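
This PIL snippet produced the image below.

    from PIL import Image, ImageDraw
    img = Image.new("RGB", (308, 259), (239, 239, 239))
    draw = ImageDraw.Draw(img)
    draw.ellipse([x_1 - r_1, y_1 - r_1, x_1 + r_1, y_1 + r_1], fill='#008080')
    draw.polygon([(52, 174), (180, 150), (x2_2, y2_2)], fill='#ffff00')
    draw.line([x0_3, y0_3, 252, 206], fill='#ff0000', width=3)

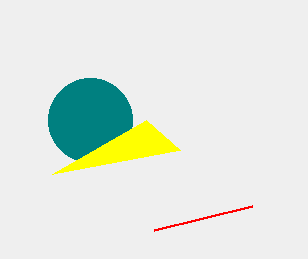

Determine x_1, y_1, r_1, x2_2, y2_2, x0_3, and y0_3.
x_1 = 90, y_1 = 120, r_1 = 42, x2_2 = 146, y2_2 = 120, x0_3 = 154, y0_3 = 230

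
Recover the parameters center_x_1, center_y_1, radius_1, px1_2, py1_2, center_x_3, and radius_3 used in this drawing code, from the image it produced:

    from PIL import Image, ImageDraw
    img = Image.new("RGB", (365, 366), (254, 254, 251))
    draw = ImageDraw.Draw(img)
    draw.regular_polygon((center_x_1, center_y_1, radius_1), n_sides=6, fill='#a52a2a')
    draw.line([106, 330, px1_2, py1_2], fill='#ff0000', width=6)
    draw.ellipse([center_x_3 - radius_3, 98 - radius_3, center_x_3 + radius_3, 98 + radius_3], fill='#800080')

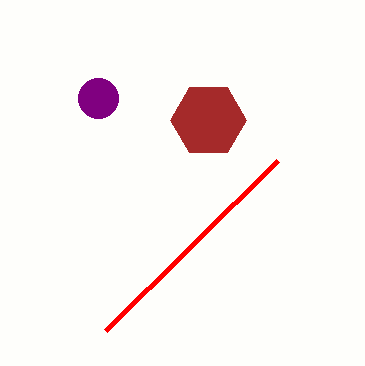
center_x_1 = 208
center_y_1 = 120
radius_1 = 38
px1_2 = 278
py1_2 = 160
center_x_3 = 98
radius_3 = 20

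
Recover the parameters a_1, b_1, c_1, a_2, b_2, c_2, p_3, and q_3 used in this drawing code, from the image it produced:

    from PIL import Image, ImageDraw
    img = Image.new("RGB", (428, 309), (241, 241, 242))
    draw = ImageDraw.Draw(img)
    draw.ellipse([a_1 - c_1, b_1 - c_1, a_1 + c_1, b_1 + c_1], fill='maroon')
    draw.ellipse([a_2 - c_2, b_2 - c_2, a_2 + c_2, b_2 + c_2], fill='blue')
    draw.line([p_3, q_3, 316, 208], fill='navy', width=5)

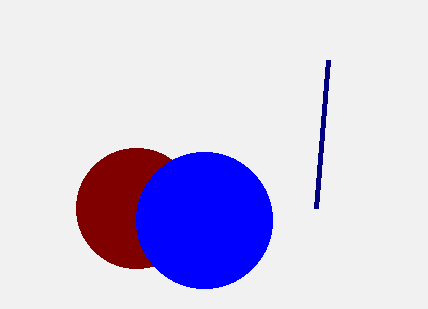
a_1 = 136
b_1 = 208
c_1 = 60
a_2 = 204
b_2 = 220
c_2 = 68
p_3 = 328
q_3 = 60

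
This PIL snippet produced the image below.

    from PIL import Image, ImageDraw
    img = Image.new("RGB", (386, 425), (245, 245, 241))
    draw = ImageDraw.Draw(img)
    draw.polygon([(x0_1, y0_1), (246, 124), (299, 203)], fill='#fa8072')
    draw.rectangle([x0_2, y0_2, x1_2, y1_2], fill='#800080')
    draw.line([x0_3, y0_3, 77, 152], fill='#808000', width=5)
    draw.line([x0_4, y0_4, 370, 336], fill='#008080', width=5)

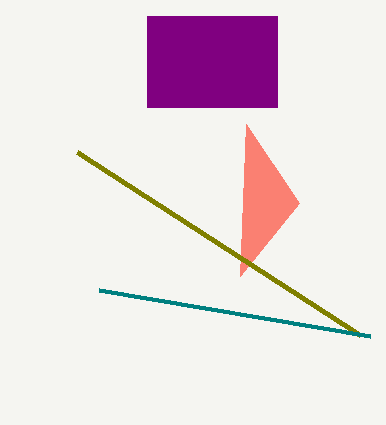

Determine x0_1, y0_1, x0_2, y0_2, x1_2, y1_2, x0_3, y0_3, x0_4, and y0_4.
x0_1 = 240, y0_1 = 276, x0_2 = 147, y0_2 = 16, x1_2 = 277, y1_2 = 107, x0_3 = 360, y0_3 = 335, x0_4 = 99, y0_4 = 290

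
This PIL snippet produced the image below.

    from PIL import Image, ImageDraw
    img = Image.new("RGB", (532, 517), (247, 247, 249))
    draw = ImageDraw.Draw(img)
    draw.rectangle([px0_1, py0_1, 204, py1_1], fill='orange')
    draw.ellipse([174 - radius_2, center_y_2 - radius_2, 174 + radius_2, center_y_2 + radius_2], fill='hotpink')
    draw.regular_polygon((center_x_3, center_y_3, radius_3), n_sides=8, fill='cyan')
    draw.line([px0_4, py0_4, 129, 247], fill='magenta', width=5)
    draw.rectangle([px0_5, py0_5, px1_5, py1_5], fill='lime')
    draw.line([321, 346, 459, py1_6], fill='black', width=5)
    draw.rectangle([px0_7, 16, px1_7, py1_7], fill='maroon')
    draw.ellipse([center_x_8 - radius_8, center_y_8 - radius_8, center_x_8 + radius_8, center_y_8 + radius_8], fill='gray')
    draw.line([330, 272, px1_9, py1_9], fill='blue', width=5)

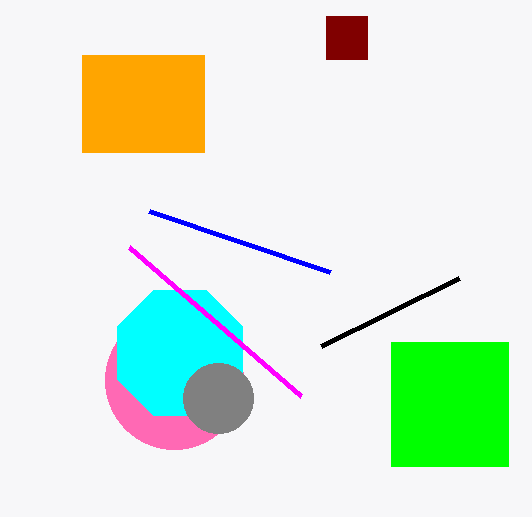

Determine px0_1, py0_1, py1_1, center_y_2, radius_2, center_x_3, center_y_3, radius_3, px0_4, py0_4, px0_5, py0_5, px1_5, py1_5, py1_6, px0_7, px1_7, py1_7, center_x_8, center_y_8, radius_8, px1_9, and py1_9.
px0_1 = 82, py0_1 = 55, py1_1 = 152, center_y_2 = 380, radius_2 = 69, center_x_3 = 180, center_y_3 = 353, radius_3 = 68, px0_4 = 301, py0_4 = 396, px0_5 = 391, py0_5 = 342, px1_5 = 508, py1_5 = 466, py1_6 = 278, px0_7 = 326, px1_7 = 367, py1_7 = 59, center_x_8 = 218, center_y_8 = 398, radius_8 = 35, px1_9 = 149, py1_9 = 211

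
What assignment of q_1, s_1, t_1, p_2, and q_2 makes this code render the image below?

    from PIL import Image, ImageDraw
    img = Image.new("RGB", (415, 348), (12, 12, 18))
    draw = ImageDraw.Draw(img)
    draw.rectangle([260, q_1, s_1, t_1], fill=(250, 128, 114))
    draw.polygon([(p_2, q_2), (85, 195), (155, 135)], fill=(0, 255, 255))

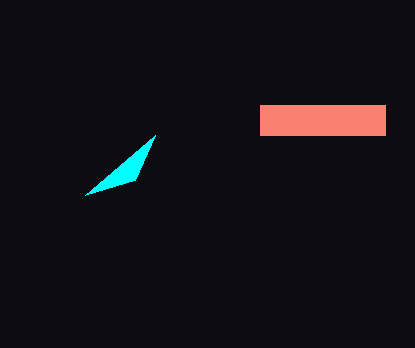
q_1 = 105; s_1 = 385; t_1 = 135; p_2 = 135; q_2 = 180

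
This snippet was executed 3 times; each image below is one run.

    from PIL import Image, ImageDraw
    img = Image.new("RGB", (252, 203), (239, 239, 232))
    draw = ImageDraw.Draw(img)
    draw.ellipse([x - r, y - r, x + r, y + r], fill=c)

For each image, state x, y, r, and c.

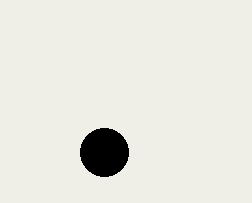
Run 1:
x = 104; y = 152; r = 24; c = 'black'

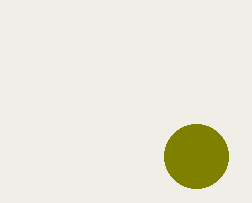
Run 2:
x = 196, y = 156, r = 32, c = 'olive'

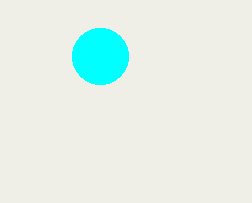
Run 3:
x = 100, y = 56, r = 28, c = 'cyan'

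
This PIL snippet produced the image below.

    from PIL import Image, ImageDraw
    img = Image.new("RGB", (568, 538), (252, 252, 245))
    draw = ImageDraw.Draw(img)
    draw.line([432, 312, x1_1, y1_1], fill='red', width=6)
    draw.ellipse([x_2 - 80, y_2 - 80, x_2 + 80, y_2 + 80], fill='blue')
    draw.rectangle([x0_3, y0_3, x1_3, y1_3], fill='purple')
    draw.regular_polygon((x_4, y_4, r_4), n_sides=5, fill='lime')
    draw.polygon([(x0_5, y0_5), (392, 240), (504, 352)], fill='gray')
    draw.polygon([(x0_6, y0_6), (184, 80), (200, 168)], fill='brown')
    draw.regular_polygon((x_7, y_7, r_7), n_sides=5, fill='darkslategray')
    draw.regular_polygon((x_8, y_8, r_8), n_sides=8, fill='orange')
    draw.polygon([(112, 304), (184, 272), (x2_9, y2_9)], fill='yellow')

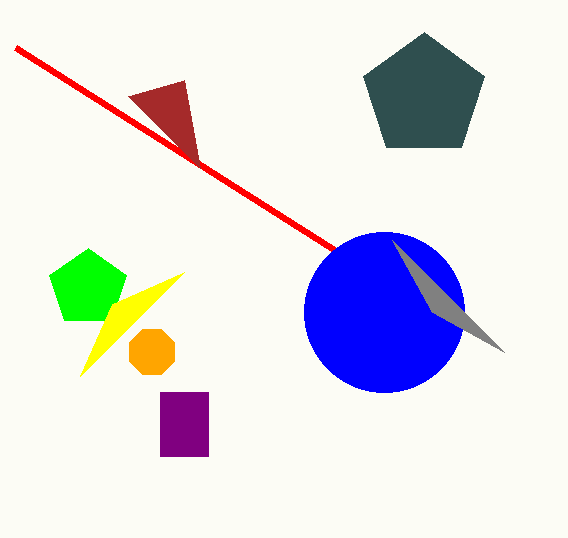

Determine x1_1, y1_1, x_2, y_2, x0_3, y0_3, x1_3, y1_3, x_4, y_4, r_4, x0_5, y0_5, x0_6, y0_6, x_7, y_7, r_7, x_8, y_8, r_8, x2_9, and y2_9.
x1_1 = 16, y1_1 = 48, x_2 = 384, y_2 = 312, x0_3 = 160, y0_3 = 392, x1_3 = 208, y1_3 = 456, x_4 = 88, y_4 = 288, r_4 = 40, x0_5 = 432, y0_5 = 312, x0_6 = 128, y0_6 = 96, x_7 = 424, y_7 = 96, r_7 = 64, x_8 = 152, y_8 = 352, r_8 = 24, x2_9 = 80, y2_9 = 376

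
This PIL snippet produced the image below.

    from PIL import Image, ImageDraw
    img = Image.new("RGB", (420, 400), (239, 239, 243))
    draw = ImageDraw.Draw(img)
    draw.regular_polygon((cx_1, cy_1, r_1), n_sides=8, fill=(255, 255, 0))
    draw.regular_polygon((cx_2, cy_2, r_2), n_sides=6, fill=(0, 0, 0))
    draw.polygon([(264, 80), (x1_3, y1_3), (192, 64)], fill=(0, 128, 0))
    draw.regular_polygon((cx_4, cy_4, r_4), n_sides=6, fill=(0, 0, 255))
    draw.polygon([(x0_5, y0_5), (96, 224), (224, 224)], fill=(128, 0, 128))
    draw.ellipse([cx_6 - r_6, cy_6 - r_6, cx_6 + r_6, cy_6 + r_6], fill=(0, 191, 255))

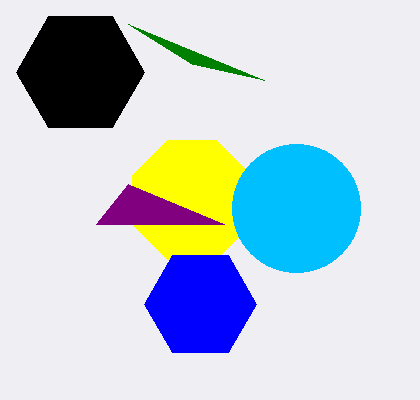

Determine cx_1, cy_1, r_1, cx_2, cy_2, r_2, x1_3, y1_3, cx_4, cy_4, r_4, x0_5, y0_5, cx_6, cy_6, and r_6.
cx_1 = 192, cy_1 = 200, r_1 = 64, cx_2 = 80, cy_2 = 72, r_2 = 64, x1_3 = 128, y1_3 = 24, cx_4 = 200, cy_4 = 304, r_4 = 56, x0_5 = 128, y0_5 = 184, cx_6 = 296, cy_6 = 208, r_6 = 64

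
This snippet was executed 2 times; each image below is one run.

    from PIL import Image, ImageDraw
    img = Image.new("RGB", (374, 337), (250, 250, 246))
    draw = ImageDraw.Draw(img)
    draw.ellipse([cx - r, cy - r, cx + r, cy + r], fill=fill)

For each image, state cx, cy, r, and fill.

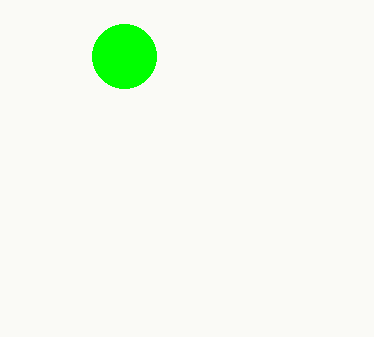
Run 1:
cx = 124
cy = 56
r = 32
fill = 'lime'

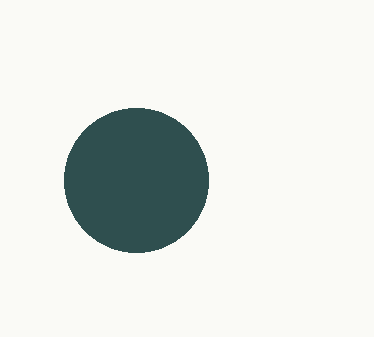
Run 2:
cx = 136, cy = 180, r = 72, fill = 'darkslategray'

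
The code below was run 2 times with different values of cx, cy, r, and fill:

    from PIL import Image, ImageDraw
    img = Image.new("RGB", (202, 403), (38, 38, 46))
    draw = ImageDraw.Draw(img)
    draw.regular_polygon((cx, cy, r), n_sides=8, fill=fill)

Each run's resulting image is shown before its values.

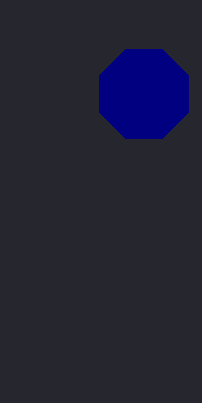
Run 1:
cx = 144
cy = 94
r = 48
fill = 'navy'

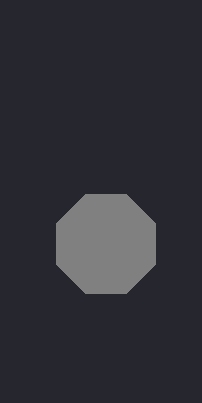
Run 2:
cx = 106, cy = 244, r = 54, fill = 'gray'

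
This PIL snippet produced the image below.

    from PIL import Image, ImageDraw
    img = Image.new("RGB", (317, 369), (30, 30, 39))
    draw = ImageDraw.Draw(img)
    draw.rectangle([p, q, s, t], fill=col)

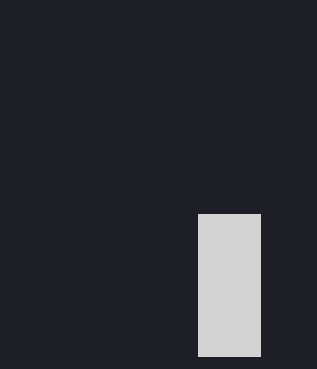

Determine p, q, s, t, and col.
p = 198; q = 214; s = 260; t = 356; col = 'lightgray'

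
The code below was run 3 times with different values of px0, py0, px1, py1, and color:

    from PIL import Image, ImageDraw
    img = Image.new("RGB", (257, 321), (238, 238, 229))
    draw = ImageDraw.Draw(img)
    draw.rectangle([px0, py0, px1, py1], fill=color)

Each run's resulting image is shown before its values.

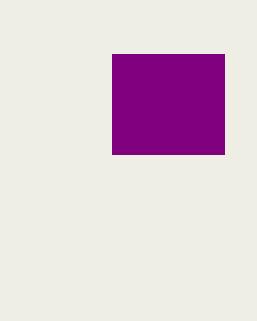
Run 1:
px0 = 112; py0 = 54; px1 = 224; py1 = 154; color = 'purple'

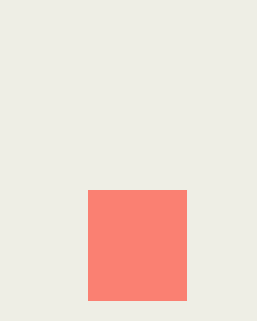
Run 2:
px0 = 88, py0 = 190, px1 = 186, py1 = 300, color = 'salmon'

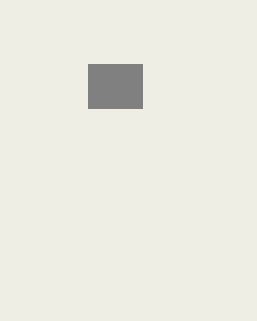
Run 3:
px0 = 88; py0 = 64; px1 = 142; py1 = 108; color = 'gray'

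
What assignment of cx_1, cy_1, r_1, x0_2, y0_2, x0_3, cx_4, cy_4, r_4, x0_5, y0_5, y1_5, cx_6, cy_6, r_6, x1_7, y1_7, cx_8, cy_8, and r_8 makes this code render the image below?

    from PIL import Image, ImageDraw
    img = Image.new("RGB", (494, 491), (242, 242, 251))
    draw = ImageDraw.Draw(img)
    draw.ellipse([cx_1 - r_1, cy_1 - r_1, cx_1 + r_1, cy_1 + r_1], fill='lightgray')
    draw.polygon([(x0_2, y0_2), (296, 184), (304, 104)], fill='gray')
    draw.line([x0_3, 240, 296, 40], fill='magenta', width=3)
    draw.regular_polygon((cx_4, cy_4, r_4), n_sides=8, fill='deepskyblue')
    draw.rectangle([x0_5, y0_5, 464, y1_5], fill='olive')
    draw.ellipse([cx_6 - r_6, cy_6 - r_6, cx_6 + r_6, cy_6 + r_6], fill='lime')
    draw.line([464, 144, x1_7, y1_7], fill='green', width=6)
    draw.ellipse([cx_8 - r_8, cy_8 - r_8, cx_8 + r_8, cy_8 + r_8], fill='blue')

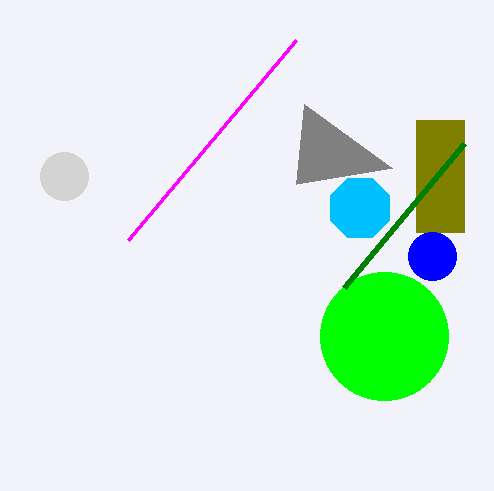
cx_1 = 64
cy_1 = 176
r_1 = 24
x0_2 = 392
y0_2 = 168
x0_3 = 128
cx_4 = 360
cy_4 = 208
r_4 = 32
x0_5 = 416
y0_5 = 120
y1_5 = 232
cx_6 = 384
cy_6 = 336
r_6 = 64
x1_7 = 344
y1_7 = 288
cx_8 = 432
cy_8 = 256
r_8 = 24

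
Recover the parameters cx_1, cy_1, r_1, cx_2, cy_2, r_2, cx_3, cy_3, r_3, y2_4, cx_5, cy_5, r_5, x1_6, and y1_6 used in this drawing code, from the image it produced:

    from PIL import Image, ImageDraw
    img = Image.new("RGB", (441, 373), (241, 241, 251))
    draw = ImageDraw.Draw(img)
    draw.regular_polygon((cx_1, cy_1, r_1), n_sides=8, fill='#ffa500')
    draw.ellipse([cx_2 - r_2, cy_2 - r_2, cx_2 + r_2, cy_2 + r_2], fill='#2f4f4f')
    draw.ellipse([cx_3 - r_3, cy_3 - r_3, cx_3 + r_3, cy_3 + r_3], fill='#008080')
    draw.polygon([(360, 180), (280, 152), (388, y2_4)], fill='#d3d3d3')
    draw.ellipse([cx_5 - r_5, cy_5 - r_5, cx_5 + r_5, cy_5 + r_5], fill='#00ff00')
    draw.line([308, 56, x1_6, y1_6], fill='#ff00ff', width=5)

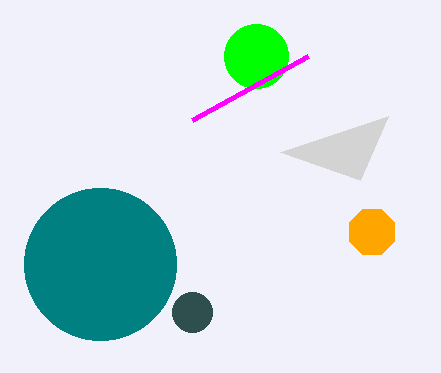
cx_1 = 372
cy_1 = 232
r_1 = 24
cx_2 = 192
cy_2 = 312
r_2 = 20
cx_3 = 100
cy_3 = 264
r_3 = 76
y2_4 = 116
cx_5 = 256
cy_5 = 56
r_5 = 32
x1_6 = 192
y1_6 = 120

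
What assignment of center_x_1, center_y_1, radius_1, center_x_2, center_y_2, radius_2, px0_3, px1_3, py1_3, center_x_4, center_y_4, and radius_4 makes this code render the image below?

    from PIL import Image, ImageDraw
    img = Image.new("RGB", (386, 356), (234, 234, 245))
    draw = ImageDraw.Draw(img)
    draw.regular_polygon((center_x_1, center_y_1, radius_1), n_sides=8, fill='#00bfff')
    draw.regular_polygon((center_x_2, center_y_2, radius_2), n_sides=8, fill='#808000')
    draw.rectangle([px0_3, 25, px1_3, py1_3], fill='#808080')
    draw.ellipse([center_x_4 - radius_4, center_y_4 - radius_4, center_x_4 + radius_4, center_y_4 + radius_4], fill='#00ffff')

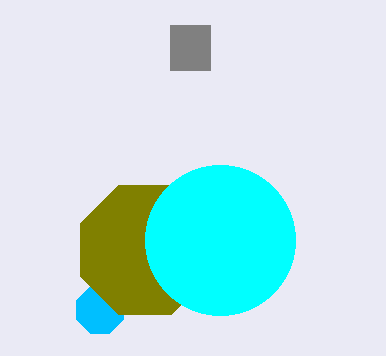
center_x_1 = 100; center_y_1 = 310; radius_1 = 25; center_x_2 = 145; center_y_2 = 250; radius_2 = 70; px0_3 = 170; px1_3 = 210; py1_3 = 70; center_x_4 = 220; center_y_4 = 240; radius_4 = 75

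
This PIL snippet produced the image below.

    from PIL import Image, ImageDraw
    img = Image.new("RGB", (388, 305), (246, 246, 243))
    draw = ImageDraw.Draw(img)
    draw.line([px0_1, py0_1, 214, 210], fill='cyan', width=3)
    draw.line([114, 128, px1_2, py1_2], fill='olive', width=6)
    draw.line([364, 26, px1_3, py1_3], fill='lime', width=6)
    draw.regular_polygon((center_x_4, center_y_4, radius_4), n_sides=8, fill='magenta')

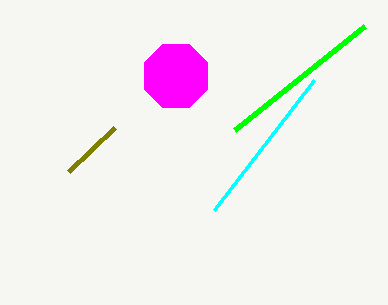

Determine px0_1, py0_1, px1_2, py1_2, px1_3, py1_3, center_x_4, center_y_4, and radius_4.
px0_1 = 314; py0_1 = 80; px1_2 = 68; py1_2 = 172; px1_3 = 234; py1_3 = 130; center_x_4 = 176; center_y_4 = 76; radius_4 = 34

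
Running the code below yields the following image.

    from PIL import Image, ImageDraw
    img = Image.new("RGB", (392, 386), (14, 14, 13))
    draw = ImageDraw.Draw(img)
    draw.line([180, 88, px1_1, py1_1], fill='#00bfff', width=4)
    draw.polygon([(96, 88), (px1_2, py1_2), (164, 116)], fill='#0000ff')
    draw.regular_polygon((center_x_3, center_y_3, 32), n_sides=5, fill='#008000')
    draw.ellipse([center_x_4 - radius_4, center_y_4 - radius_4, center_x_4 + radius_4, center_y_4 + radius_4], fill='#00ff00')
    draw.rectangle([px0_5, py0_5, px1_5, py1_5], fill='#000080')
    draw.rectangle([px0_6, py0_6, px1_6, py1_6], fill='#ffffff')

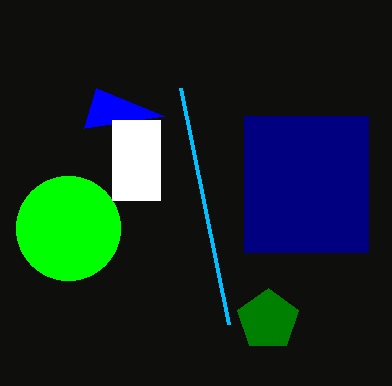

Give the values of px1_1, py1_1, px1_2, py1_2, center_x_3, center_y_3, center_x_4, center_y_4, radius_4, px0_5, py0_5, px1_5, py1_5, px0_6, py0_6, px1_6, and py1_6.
px1_1 = 228
py1_1 = 324
px1_2 = 84
py1_2 = 128
center_x_3 = 268
center_y_3 = 320
center_x_4 = 68
center_y_4 = 228
radius_4 = 52
px0_5 = 244
py0_5 = 116
px1_5 = 368
py1_5 = 252
px0_6 = 112
py0_6 = 120
px1_6 = 160
py1_6 = 200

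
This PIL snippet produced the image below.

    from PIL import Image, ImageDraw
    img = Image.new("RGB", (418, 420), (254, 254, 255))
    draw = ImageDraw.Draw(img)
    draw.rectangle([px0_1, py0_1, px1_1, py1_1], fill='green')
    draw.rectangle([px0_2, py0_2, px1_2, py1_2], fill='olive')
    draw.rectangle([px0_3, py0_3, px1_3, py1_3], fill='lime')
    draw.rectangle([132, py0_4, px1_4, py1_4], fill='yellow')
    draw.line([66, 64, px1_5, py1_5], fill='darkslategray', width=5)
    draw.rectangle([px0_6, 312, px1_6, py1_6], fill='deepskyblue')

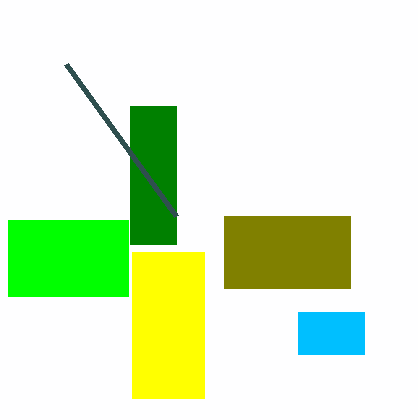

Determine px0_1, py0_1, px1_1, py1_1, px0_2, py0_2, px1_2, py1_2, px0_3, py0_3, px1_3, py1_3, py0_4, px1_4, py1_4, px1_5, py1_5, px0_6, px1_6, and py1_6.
px0_1 = 130; py0_1 = 106; px1_1 = 176; py1_1 = 244; px0_2 = 224; py0_2 = 216; px1_2 = 350; py1_2 = 288; px0_3 = 8; py0_3 = 220; px1_3 = 128; py1_3 = 296; py0_4 = 252; px1_4 = 204; py1_4 = 398; px1_5 = 176; py1_5 = 216; px0_6 = 298; px1_6 = 364; py1_6 = 354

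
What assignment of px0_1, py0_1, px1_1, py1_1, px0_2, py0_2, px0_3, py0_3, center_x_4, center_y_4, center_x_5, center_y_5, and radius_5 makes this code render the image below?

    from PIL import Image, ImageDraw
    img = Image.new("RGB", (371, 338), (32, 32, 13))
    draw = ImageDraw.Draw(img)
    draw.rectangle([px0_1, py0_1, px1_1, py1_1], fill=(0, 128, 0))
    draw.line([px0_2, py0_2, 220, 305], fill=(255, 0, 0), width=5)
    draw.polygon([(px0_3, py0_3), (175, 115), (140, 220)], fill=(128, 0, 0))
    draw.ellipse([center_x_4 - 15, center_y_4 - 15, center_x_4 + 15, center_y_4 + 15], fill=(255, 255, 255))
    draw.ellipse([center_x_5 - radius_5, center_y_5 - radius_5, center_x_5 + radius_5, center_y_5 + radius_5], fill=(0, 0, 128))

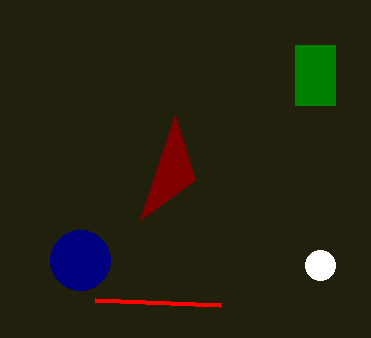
px0_1 = 295, py0_1 = 45, px1_1 = 335, py1_1 = 105, px0_2 = 95, py0_2 = 300, px0_3 = 195, py0_3 = 180, center_x_4 = 320, center_y_4 = 265, center_x_5 = 80, center_y_5 = 260, radius_5 = 30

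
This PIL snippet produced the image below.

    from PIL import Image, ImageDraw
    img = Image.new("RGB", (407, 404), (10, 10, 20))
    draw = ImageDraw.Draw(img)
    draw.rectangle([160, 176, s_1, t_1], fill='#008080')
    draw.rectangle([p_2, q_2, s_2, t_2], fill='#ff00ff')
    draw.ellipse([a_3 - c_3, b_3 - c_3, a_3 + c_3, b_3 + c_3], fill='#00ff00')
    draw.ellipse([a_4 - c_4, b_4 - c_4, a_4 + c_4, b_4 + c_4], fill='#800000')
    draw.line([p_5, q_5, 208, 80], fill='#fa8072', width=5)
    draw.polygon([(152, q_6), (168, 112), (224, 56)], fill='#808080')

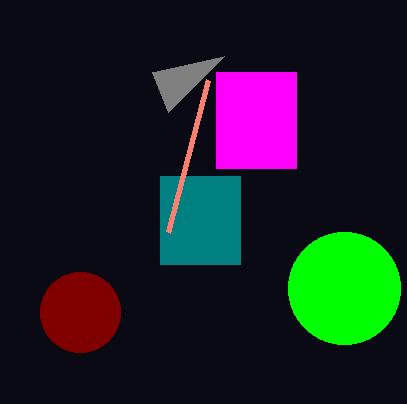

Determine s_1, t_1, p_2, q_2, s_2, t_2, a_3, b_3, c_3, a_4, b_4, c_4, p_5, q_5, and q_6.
s_1 = 240
t_1 = 264
p_2 = 216
q_2 = 72
s_2 = 296
t_2 = 168
a_3 = 344
b_3 = 288
c_3 = 56
a_4 = 80
b_4 = 312
c_4 = 40
p_5 = 168
q_5 = 232
q_6 = 72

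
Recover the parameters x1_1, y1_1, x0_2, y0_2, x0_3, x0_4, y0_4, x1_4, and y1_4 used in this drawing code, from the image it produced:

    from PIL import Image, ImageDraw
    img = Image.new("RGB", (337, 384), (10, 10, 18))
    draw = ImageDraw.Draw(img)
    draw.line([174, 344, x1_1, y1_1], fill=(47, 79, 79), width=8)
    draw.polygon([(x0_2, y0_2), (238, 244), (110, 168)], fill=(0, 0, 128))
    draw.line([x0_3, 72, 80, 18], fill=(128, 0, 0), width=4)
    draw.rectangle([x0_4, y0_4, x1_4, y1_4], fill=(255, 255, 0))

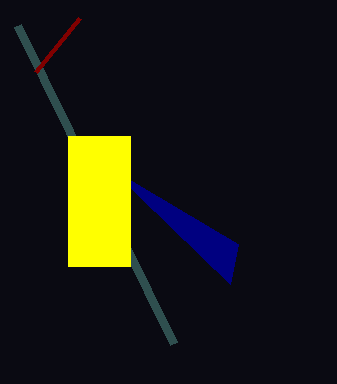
x1_1 = 18; y1_1 = 26; x0_2 = 230; y0_2 = 284; x0_3 = 36; x0_4 = 68; y0_4 = 136; x1_4 = 130; y1_4 = 266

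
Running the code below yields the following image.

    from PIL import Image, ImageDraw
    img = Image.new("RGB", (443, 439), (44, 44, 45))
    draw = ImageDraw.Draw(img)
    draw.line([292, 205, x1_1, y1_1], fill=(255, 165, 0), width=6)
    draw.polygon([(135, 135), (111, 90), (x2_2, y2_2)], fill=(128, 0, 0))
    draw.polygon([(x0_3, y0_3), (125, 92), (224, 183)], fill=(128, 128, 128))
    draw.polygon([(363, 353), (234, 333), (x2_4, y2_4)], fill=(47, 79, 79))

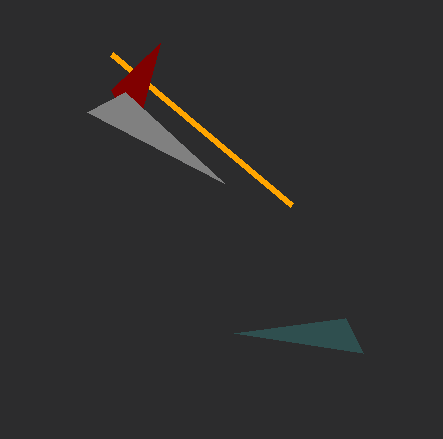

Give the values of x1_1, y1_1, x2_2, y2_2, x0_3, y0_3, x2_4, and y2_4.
x1_1 = 112; y1_1 = 54; x2_2 = 160; y2_2 = 43; x0_3 = 87; y0_3 = 112; x2_4 = 345; y2_4 = 318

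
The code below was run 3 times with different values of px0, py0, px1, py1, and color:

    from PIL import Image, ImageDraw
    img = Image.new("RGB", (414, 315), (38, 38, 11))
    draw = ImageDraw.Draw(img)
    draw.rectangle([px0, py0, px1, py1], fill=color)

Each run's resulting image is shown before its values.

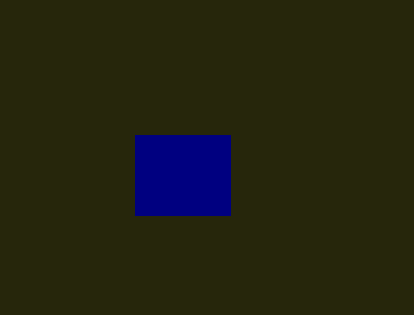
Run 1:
px0 = 135
py0 = 135
px1 = 230
py1 = 215
color = 'navy'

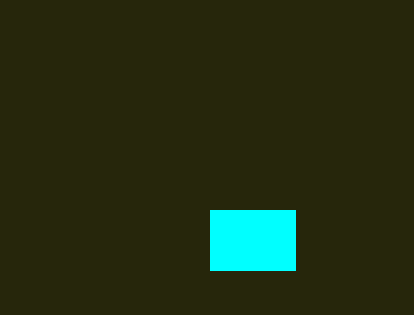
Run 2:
px0 = 210, py0 = 210, px1 = 295, py1 = 270, color = 'cyan'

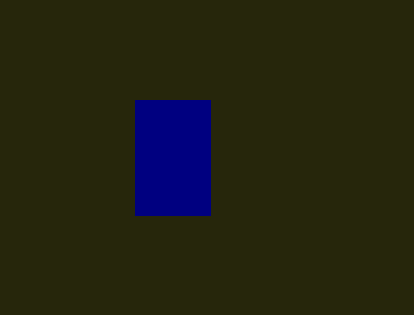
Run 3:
px0 = 135; py0 = 100; px1 = 210; py1 = 215; color = 'navy'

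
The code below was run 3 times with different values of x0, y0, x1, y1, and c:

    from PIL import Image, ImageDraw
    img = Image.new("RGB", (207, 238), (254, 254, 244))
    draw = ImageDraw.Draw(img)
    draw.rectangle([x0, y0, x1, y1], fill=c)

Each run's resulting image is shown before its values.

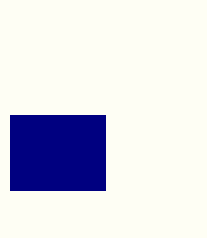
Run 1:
x0 = 10, y0 = 115, x1 = 105, y1 = 190, c = 'navy'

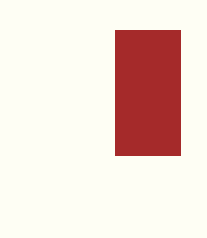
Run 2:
x0 = 115
y0 = 30
x1 = 180
y1 = 155
c = 'brown'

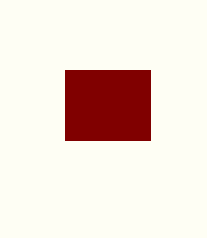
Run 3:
x0 = 65; y0 = 70; x1 = 150; y1 = 140; c = 'maroon'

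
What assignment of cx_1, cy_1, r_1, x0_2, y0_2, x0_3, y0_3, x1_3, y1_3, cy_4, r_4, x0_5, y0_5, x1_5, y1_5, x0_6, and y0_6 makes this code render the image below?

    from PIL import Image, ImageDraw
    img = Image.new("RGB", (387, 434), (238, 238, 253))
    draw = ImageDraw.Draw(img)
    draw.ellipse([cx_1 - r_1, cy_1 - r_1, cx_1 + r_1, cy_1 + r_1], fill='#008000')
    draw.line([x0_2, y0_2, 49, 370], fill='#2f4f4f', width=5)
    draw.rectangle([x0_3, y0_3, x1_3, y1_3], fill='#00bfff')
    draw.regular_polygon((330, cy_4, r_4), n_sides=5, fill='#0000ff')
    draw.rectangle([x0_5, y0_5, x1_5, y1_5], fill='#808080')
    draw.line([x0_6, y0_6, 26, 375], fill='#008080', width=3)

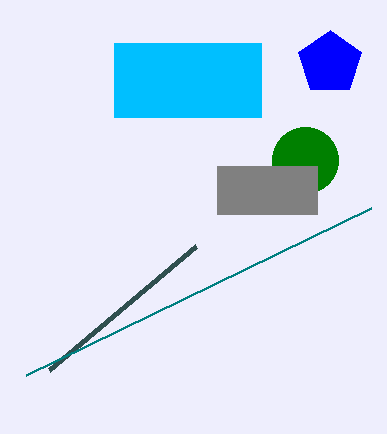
cx_1 = 305
cy_1 = 160
r_1 = 33
x0_2 = 196
y0_2 = 246
x0_3 = 114
y0_3 = 43
x1_3 = 261
y1_3 = 117
cy_4 = 63
r_4 = 33
x0_5 = 217
y0_5 = 166
x1_5 = 317
y1_5 = 214
x0_6 = 371
y0_6 = 208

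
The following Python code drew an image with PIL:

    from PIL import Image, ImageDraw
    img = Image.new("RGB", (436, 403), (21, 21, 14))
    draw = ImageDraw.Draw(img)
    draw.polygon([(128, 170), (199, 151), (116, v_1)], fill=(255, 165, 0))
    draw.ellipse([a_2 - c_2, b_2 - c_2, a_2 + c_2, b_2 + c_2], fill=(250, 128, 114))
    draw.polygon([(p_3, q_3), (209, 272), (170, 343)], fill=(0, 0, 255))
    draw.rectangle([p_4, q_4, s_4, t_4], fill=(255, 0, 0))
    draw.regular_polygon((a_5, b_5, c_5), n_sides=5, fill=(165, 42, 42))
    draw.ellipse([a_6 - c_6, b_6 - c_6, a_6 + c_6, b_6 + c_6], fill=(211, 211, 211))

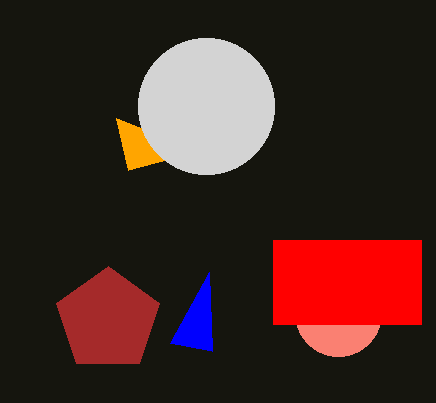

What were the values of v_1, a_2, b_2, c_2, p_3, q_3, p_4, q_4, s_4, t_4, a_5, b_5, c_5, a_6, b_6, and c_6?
v_1 = 118; a_2 = 338; b_2 = 313; c_2 = 43; p_3 = 212; q_3 = 351; p_4 = 273; q_4 = 240; s_4 = 421; t_4 = 324; a_5 = 108; b_5 = 320; c_5 = 54; a_6 = 206; b_6 = 106; c_6 = 68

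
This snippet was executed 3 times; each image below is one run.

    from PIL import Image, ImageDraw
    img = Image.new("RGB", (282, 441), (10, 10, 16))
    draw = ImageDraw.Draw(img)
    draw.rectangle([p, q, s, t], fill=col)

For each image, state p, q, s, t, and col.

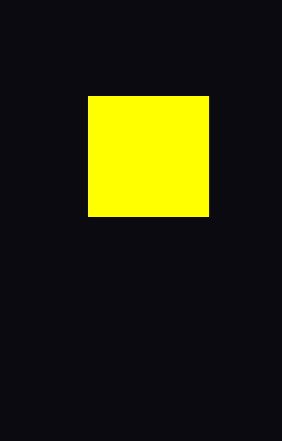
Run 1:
p = 88, q = 96, s = 208, t = 216, col = 'yellow'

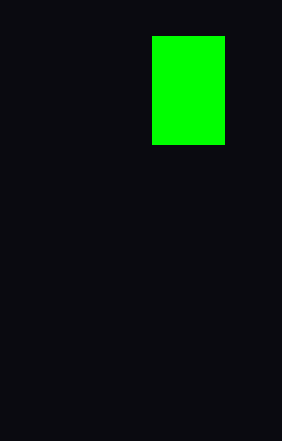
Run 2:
p = 152
q = 36
s = 224
t = 144
col = 'lime'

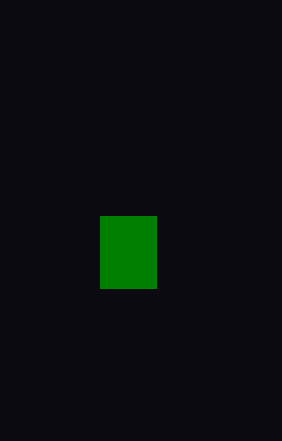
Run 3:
p = 100, q = 216, s = 156, t = 288, col = 'green'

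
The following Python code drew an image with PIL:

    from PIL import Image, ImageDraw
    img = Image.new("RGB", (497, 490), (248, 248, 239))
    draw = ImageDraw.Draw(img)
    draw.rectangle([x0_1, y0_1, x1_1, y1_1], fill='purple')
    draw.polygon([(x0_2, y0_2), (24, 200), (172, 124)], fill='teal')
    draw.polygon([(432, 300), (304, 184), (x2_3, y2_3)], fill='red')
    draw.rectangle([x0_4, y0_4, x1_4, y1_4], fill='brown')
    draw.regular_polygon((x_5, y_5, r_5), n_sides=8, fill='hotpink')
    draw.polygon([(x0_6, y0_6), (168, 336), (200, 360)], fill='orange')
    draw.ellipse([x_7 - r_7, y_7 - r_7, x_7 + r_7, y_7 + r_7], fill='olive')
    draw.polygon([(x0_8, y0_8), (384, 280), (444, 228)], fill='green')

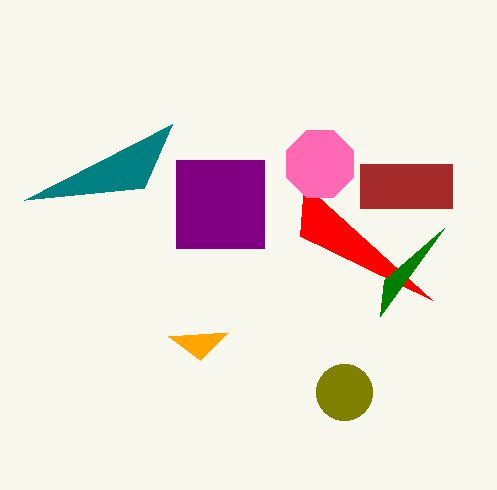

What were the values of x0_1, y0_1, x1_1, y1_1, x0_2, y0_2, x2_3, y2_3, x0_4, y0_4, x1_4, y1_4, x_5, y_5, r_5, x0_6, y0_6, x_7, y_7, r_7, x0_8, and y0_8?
x0_1 = 176
y0_1 = 160
x1_1 = 264
y1_1 = 248
x0_2 = 144
y0_2 = 188
x2_3 = 300
y2_3 = 236
x0_4 = 360
y0_4 = 164
x1_4 = 452
y1_4 = 208
x_5 = 320
y_5 = 164
r_5 = 36
x0_6 = 228
y0_6 = 332
x_7 = 344
y_7 = 392
r_7 = 28
x0_8 = 380
y0_8 = 316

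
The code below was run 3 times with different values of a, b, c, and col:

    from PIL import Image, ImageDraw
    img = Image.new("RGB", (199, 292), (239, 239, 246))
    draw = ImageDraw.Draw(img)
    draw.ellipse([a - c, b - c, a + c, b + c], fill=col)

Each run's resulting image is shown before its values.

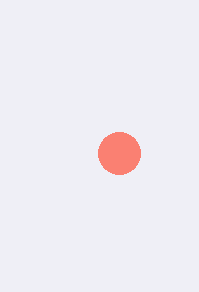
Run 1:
a = 119, b = 153, c = 21, col = 'salmon'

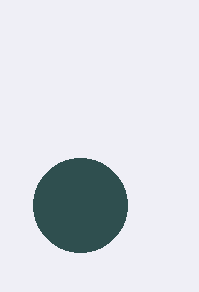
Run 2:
a = 80, b = 205, c = 47, col = 'darkslategray'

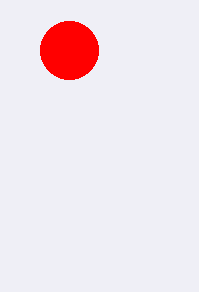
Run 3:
a = 69
b = 50
c = 29
col = 'red'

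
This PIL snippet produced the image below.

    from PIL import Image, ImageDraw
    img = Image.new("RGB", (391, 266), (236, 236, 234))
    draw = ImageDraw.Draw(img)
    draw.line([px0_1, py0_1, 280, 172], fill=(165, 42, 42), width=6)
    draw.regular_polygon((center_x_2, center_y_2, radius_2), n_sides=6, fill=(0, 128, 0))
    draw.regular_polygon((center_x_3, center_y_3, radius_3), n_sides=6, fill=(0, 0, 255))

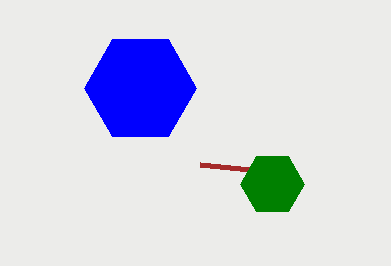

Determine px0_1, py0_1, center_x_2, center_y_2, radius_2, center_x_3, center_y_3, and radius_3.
px0_1 = 200, py0_1 = 164, center_x_2 = 272, center_y_2 = 184, radius_2 = 32, center_x_3 = 140, center_y_3 = 88, radius_3 = 56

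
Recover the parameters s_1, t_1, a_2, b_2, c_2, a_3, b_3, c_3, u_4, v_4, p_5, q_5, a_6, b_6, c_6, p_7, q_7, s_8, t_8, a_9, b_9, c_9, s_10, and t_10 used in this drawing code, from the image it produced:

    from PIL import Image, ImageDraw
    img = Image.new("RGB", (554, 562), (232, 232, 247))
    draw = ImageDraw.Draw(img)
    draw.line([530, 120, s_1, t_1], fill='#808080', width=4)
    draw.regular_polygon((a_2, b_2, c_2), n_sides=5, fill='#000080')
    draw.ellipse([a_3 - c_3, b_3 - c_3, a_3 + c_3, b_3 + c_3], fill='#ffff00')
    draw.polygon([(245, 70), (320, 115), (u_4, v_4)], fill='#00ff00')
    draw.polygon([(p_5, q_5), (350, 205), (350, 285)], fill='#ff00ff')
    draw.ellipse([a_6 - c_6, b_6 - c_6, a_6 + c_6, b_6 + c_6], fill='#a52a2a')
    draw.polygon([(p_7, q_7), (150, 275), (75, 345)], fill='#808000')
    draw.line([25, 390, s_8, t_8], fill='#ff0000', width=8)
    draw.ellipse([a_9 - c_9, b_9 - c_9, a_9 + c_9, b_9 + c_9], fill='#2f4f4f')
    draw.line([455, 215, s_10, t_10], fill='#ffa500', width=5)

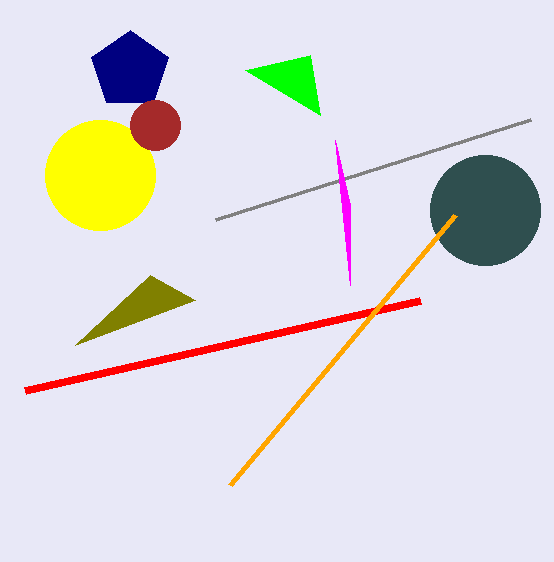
s_1 = 215
t_1 = 220
a_2 = 130
b_2 = 70
c_2 = 40
a_3 = 100
b_3 = 175
c_3 = 55
u_4 = 310
v_4 = 55
p_5 = 335
q_5 = 140
a_6 = 155
b_6 = 125
c_6 = 25
p_7 = 195
q_7 = 300
s_8 = 420
t_8 = 300
a_9 = 485
b_9 = 210
c_9 = 55
s_10 = 230
t_10 = 485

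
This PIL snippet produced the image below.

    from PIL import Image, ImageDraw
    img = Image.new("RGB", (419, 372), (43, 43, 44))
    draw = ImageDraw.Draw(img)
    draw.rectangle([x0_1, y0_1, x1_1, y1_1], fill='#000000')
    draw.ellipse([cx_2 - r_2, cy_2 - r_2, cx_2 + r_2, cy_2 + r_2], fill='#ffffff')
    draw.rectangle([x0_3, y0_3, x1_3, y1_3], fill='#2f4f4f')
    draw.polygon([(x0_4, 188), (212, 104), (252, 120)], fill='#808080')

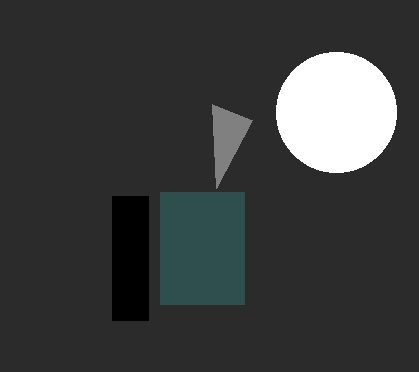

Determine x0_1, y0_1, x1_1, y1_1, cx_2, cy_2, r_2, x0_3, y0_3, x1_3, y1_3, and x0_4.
x0_1 = 112
y0_1 = 196
x1_1 = 148
y1_1 = 320
cx_2 = 336
cy_2 = 112
r_2 = 60
x0_3 = 160
y0_3 = 192
x1_3 = 244
y1_3 = 304
x0_4 = 216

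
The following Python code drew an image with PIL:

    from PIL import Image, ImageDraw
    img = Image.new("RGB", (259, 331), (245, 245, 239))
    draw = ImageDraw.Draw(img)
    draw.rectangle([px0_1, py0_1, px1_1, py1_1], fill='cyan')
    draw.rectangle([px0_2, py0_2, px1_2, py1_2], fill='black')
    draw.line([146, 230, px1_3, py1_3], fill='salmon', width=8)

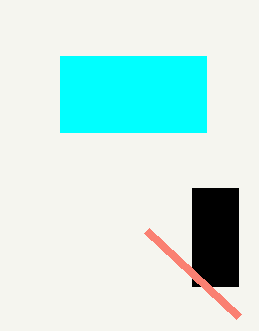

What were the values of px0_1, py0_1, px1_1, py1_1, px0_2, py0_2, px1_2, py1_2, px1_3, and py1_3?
px0_1 = 60; py0_1 = 56; px1_1 = 206; py1_1 = 132; px0_2 = 192; py0_2 = 188; px1_2 = 238; py1_2 = 286; px1_3 = 238; py1_3 = 316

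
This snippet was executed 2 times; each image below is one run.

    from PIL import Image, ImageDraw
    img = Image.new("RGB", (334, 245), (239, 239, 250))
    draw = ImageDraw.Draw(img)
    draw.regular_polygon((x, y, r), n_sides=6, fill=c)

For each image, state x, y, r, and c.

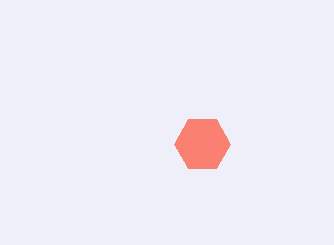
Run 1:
x = 202; y = 144; r = 28; c = 'salmon'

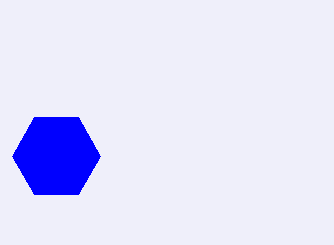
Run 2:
x = 56; y = 156; r = 44; c = 'blue'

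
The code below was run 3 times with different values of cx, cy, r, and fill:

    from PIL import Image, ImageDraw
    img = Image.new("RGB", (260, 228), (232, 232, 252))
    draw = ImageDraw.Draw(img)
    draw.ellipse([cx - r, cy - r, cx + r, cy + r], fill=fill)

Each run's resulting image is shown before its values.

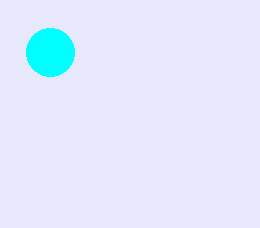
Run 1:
cx = 50, cy = 52, r = 24, fill = 'cyan'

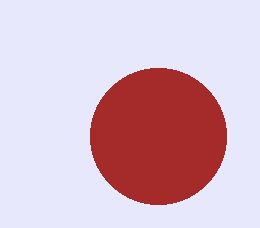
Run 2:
cx = 158
cy = 136
r = 68
fill = 'brown'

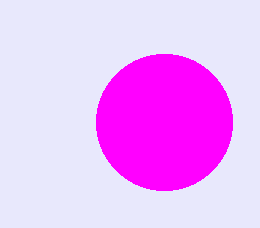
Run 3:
cx = 164, cy = 122, r = 68, fill = 'magenta'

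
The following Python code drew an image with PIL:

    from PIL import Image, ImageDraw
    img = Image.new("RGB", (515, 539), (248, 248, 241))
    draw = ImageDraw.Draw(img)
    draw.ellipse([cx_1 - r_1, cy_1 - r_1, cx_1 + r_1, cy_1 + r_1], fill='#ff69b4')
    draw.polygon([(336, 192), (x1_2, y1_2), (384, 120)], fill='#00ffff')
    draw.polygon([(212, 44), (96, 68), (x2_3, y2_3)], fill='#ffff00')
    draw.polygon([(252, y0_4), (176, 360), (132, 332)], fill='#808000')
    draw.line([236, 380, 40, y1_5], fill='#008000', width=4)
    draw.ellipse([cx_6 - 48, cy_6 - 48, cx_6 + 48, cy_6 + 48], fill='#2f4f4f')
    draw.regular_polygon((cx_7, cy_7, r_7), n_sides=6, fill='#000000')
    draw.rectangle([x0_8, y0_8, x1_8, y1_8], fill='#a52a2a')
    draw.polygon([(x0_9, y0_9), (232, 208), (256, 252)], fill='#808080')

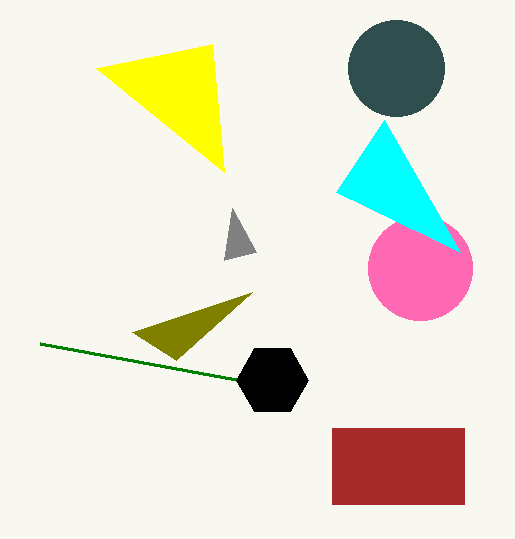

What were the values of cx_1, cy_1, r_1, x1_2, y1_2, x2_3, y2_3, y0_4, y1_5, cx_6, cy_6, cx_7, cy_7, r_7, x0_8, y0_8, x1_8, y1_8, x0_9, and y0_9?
cx_1 = 420, cy_1 = 268, r_1 = 52, x1_2 = 460, y1_2 = 252, x2_3 = 224, y2_3 = 172, y0_4 = 292, y1_5 = 344, cx_6 = 396, cy_6 = 68, cx_7 = 272, cy_7 = 380, r_7 = 36, x0_8 = 332, y0_8 = 428, x1_8 = 464, y1_8 = 504, x0_9 = 224, y0_9 = 260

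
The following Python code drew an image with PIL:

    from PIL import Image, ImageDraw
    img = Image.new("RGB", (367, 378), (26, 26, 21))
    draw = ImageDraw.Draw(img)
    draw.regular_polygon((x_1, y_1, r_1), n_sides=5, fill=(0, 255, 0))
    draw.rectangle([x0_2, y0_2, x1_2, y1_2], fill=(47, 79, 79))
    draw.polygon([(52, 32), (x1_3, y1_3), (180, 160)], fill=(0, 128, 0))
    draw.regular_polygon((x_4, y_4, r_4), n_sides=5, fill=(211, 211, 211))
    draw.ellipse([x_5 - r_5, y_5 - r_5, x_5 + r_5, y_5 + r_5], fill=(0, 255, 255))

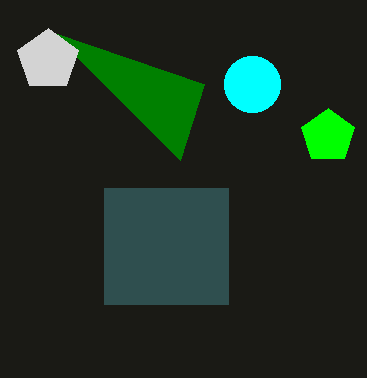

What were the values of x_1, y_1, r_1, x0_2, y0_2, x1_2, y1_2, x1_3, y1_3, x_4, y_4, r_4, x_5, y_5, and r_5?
x_1 = 328, y_1 = 136, r_1 = 28, x0_2 = 104, y0_2 = 188, x1_2 = 228, y1_2 = 304, x1_3 = 204, y1_3 = 84, x_4 = 48, y_4 = 60, r_4 = 32, x_5 = 252, y_5 = 84, r_5 = 28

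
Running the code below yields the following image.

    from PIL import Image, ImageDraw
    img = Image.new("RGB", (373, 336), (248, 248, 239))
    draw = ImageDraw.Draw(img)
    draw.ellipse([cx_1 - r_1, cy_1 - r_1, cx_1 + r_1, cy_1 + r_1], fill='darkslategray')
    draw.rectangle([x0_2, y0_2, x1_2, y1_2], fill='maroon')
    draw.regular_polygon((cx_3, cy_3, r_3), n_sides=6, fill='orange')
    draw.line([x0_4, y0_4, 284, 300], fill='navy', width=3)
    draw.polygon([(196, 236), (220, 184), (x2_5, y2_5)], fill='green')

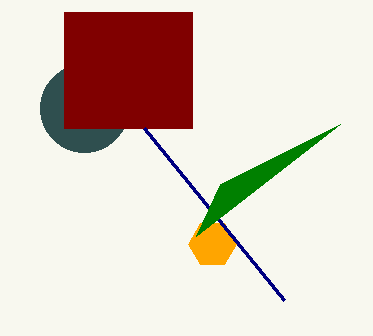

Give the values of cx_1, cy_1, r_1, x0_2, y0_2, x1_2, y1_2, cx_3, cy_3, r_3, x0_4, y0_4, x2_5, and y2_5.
cx_1 = 84; cy_1 = 108; r_1 = 44; x0_2 = 64; y0_2 = 12; x1_2 = 192; y1_2 = 128; cx_3 = 212; cy_3 = 244; r_3 = 24; x0_4 = 144; y0_4 = 128; x2_5 = 340; y2_5 = 124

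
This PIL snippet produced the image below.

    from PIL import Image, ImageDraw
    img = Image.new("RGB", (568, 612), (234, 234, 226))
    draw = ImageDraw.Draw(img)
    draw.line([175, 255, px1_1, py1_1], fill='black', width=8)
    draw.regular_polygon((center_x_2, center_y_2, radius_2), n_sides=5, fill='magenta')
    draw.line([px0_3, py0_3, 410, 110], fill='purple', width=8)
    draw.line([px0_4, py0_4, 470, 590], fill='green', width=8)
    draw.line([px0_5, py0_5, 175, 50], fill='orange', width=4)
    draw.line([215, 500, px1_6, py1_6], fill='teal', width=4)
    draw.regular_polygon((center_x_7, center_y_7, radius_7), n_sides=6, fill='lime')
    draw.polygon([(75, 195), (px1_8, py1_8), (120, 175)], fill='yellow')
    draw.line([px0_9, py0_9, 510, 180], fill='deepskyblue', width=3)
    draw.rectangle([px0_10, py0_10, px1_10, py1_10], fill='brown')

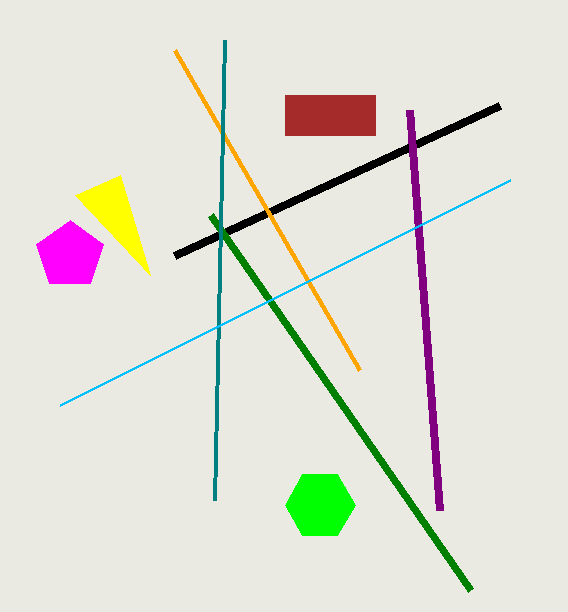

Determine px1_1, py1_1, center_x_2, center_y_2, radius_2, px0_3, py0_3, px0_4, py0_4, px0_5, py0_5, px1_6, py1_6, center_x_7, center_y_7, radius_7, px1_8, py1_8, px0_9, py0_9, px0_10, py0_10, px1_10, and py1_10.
px1_1 = 500
py1_1 = 105
center_x_2 = 70
center_y_2 = 255
radius_2 = 35
px0_3 = 440
py0_3 = 510
px0_4 = 210
py0_4 = 215
px0_5 = 360
py0_5 = 370
px1_6 = 225
py1_6 = 40
center_x_7 = 320
center_y_7 = 505
radius_7 = 35
px1_8 = 150
py1_8 = 275
px0_9 = 60
py0_9 = 405
px0_10 = 285
py0_10 = 95
px1_10 = 375
py1_10 = 135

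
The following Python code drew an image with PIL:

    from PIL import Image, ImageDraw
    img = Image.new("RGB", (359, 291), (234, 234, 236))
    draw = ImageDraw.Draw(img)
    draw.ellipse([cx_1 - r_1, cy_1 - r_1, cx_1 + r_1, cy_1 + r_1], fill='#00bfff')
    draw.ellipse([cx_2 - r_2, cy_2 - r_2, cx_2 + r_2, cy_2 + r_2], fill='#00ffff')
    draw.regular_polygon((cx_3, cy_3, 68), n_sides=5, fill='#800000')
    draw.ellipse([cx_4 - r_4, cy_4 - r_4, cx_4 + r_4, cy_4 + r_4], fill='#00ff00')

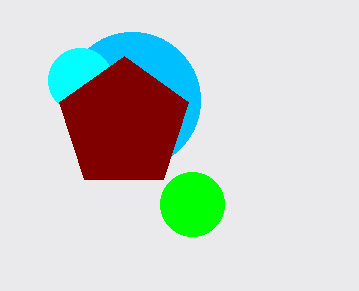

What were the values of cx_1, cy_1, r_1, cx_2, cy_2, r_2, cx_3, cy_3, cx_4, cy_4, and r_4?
cx_1 = 132, cy_1 = 100, r_1 = 68, cx_2 = 80, cy_2 = 80, r_2 = 32, cx_3 = 124, cy_3 = 124, cx_4 = 192, cy_4 = 204, r_4 = 32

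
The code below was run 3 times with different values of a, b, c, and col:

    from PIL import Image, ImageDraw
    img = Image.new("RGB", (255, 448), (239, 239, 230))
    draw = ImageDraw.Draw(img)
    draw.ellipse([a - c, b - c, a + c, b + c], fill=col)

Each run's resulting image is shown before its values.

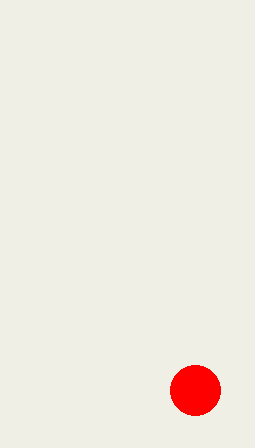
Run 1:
a = 195; b = 390; c = 25; col = 'red'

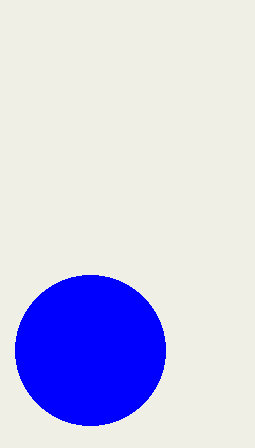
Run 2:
a = 90, b = 350, c = 75, col = 'blue'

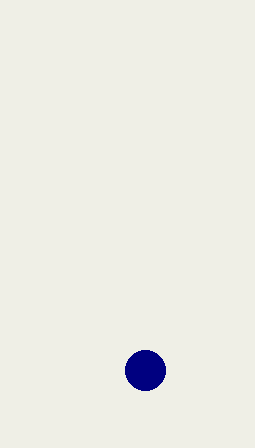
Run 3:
a = 145, b = 370, c = 20, col = 'navy'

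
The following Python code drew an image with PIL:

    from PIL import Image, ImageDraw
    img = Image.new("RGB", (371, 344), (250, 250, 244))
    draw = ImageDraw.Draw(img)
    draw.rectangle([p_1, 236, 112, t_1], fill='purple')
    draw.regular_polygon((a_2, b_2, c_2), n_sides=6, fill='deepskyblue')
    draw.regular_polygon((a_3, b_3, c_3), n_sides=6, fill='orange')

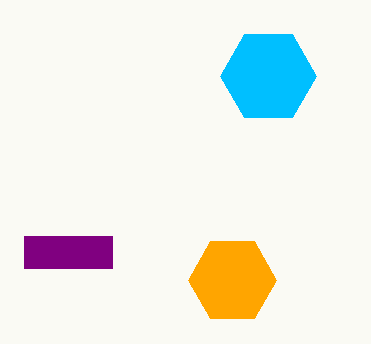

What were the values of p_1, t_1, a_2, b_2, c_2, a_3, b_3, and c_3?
p_1 = 24; t_1 = 268; a_2 = 268; b_2 = 76; c_2 = 48; a_3 = 232; b_3 = 280; c_3 = 44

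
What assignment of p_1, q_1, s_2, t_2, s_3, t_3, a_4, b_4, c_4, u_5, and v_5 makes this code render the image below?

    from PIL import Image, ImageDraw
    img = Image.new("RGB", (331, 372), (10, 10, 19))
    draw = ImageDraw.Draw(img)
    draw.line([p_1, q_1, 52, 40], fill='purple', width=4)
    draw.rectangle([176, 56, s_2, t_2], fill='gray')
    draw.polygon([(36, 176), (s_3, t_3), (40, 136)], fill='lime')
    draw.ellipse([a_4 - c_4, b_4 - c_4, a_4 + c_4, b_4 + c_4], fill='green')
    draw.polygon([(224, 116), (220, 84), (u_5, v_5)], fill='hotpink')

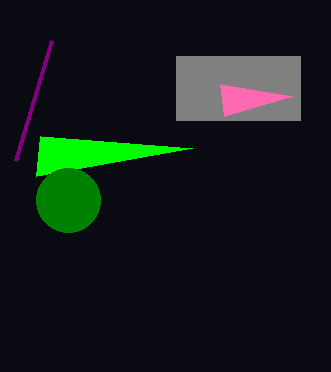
p_1 = 16; q_1 = 160; s_2 = 300; t_2 = 120; s_3 = 192; t_3 = 148; a_4 = 68; b_4 = 200; c_4 = 32; u_5 = 292; v_5 = 96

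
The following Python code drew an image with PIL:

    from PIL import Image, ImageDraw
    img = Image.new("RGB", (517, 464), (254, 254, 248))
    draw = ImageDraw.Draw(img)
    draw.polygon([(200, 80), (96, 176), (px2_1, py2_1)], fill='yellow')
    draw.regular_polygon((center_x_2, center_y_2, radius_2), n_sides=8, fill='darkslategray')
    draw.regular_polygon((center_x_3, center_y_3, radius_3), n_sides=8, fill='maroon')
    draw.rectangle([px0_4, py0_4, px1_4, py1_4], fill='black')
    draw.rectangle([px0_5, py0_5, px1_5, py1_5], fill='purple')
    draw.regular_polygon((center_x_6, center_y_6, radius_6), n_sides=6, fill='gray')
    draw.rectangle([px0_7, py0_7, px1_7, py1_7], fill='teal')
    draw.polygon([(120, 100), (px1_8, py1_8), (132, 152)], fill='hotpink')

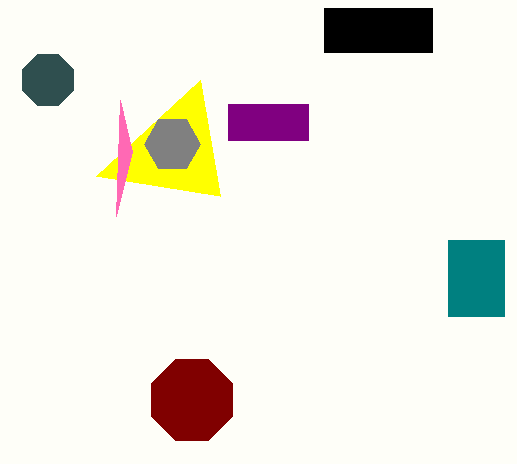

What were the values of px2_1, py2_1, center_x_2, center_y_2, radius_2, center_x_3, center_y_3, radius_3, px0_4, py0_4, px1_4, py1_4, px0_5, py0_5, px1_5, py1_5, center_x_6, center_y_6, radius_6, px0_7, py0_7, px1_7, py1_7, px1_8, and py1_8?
px2_1 = 220, py2_1 = 196, center_x_2 = 48, center_y_2 = 80, radius_2 = 28, center_x_3 = 192, center_y_3 = 400, radius_3 = 44, px0_4 = 324, py0_4 = 8, px1_4 = 432, py1_4 = 52, px0_5 = 228, py0_5 = 104, px1_5 = 308, py1_5 = 140, center_x_6 = 172, center_y_6 = 144, radius_6 = 28, px0_7 = 448, py0_7 = 240, px1_7 = 504, py1_7 = 316, px1_8 = 116, py1_8 = 216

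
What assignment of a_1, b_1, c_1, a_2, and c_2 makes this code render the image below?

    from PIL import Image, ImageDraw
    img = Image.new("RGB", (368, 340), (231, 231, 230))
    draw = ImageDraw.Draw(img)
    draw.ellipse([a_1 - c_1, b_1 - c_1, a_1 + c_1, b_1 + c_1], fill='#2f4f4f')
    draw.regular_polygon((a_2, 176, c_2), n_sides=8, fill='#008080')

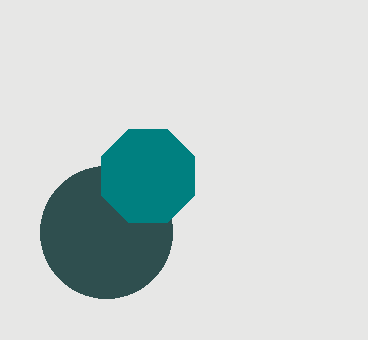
a_1 = 106, b_1 = 232, c_1 = 66, a_2 = 148, c_2 = 50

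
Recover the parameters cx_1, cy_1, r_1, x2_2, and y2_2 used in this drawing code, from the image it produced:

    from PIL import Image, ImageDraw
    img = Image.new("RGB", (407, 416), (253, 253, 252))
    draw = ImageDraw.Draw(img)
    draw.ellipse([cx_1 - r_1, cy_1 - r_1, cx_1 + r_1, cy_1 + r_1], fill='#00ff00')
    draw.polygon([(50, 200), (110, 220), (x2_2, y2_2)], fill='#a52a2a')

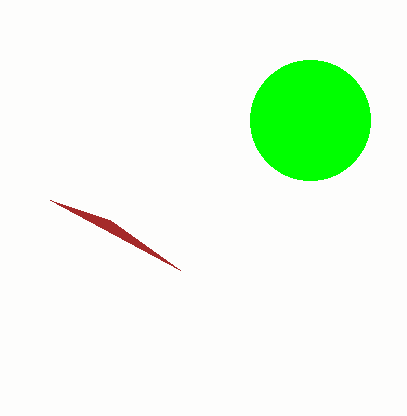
cx_1 = 310; cy_1 = 120; r_1 = 60; x2_2 = 180; y2_2 = 270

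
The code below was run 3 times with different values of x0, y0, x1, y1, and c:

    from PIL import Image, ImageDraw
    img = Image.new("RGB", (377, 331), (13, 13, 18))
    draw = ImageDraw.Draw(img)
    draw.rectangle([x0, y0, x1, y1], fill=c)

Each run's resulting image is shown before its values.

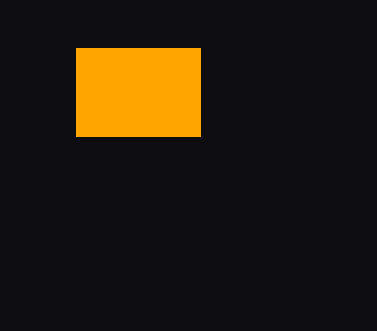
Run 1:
x0 = 76; y0 = 48; x1 = 200; y1 = 136; c = 'orange'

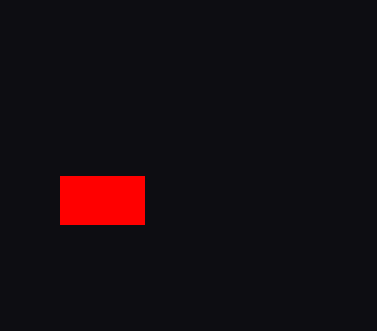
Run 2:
x0 = 60; y0 = 176; x1 = 144; y1 = 224; c = 'red'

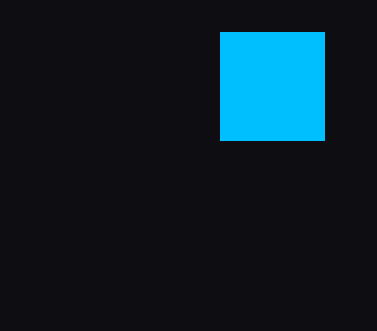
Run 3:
x0 = 220; y0 = 32; x1 = 324; y1 = 140; c = 'deepskyblue'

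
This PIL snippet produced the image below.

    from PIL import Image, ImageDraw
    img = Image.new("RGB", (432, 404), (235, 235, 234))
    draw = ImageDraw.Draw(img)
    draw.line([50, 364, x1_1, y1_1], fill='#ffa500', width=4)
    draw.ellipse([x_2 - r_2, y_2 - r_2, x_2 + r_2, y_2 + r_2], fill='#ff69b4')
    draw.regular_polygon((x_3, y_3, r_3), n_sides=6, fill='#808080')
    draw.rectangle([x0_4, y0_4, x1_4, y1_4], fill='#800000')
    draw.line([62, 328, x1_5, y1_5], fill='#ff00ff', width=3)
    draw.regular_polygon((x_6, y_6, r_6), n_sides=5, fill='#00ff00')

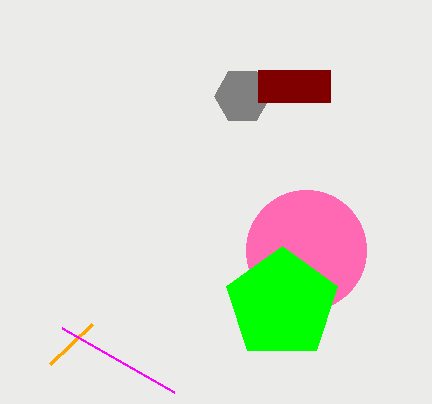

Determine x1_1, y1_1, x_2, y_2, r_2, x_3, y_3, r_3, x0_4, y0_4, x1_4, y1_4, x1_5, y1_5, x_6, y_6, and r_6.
x1_1 = 92, y1_1 = 324, x_2 = 306, y_2 = 250, r_2 = 60, x_3 = 242, y_3 = 96, r_3 = 28, x0_4 = 258, y0_4 = 70, x1_4 = 330, y1_4 = 102, x1_5 = 174, y1_5 = 392, x_6 = 282, y_6 = 304, r_6 = 58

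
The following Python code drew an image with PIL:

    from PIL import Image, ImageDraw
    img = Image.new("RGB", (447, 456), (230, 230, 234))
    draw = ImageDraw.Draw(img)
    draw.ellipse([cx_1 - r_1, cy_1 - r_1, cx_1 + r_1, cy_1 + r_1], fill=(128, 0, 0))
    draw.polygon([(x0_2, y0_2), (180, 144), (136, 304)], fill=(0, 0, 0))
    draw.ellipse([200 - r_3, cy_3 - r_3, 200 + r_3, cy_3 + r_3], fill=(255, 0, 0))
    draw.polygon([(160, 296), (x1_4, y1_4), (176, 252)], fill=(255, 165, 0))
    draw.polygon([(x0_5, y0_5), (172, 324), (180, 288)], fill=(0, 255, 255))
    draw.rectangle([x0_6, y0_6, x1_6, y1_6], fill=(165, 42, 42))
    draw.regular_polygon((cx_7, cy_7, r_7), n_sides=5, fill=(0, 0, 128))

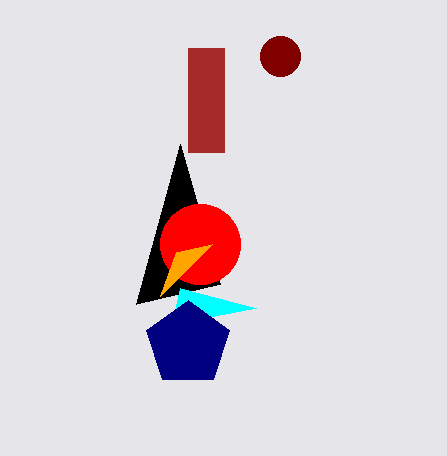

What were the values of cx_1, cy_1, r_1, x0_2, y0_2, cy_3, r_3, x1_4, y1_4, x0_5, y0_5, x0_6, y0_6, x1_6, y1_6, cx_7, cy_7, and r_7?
cx_1 = 280; cy_1 = 56; r_1 = 20; x0_2 = 220; y0_2 = 284; cy_3 = 244; r_3 = 40; x1_4 = 212; y1_4 = 244; x0_5 = 256; y0_5 = 308; x0_6 = 188; y0_6 = 48; x1_6 = 224; y1_6 = 152; cx_7 = 188; cy_7 = 344; r_7 = 44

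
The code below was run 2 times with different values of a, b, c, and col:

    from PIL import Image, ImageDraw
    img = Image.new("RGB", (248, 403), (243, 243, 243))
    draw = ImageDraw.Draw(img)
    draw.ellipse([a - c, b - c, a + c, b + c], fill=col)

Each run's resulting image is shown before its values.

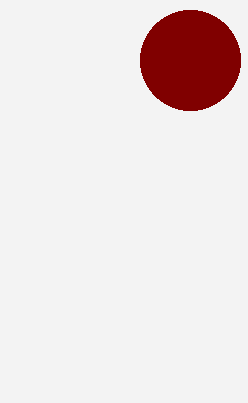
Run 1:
a = 190
b = 60
c = 50
col = 'maroon'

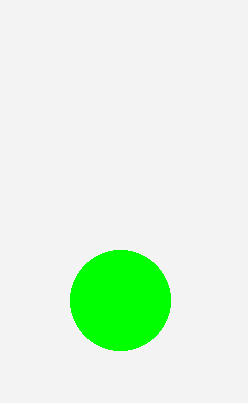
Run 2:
a = 120
b = 300
c = 50
col = 'lime'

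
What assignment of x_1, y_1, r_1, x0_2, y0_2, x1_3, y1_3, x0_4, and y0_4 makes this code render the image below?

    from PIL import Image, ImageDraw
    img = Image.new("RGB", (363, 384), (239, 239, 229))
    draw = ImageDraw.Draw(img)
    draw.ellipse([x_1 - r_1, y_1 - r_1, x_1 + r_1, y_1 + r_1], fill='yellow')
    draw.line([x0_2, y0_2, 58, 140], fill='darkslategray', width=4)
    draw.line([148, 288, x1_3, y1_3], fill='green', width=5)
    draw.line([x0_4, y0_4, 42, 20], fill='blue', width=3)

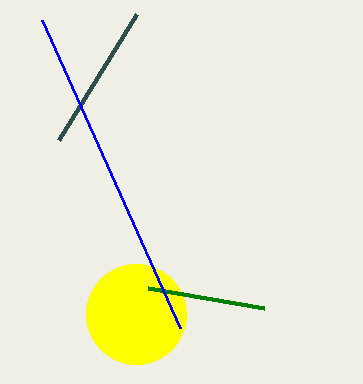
x_1 = 136
y_1 = 314
r_1 = 50
x0_2 = 136
y0_2 = 14
x1_3 = 264
y1_3 = 308
x0_4 = 180
y0_4 = 328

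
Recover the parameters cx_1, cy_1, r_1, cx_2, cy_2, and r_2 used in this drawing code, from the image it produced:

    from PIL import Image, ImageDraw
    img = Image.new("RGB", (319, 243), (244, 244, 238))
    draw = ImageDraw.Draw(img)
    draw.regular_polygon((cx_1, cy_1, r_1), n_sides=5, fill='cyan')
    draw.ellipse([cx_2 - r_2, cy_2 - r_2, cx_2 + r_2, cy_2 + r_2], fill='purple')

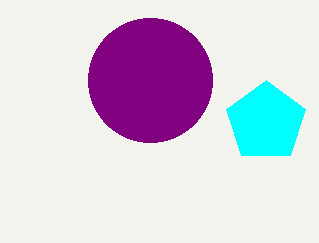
cx_1 = 266
cy_1 = 122
r_1 = 42
cx_2 = 150
cy_2 = 80
r_2 = 62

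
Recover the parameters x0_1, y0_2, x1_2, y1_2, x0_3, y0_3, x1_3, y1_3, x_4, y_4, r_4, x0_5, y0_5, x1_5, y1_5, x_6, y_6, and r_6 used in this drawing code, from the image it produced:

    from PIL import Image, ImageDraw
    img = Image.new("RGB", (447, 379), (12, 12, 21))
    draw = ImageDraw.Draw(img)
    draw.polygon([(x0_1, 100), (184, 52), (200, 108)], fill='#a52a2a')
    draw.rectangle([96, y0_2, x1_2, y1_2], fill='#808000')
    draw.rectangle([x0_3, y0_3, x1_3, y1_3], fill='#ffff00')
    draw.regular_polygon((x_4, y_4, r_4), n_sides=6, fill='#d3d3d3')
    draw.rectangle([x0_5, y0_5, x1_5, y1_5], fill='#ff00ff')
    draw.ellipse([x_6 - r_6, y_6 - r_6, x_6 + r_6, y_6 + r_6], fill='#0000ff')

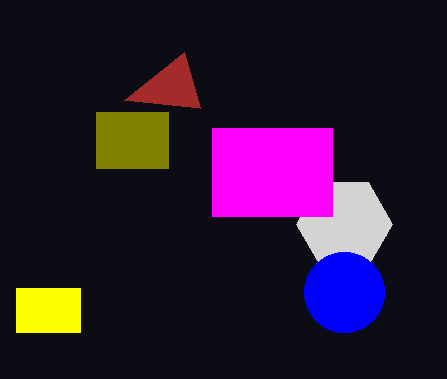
x0_1 = 124; y0_2 = 112; x1_2 = 168; y1_2 = 168; x0_3 = 16; y0_3 = 288; x1_3 = 80; y1_3 = 332; x_4 = 344; y_4 = 224; r_4 = 48; x0_5 = 212; y0_5 = 128; x1_5 = 332; y1_5 = 216; x_6 = 344; y_6 = 292; r_6 = 40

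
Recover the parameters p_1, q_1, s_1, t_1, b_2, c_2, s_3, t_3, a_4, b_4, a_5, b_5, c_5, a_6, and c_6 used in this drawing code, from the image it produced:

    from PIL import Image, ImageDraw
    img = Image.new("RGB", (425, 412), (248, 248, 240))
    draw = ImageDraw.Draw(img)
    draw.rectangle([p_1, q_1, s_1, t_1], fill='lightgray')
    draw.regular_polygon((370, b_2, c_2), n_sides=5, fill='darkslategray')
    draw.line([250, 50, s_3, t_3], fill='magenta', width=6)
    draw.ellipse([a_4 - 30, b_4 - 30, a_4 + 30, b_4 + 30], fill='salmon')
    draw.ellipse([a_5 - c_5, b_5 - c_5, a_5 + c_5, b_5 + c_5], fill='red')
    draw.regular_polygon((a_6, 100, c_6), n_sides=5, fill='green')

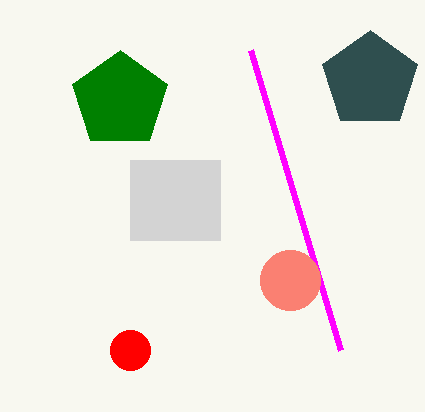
p_1 = 130; q_1 = 160; s_1 = 220; t_1 = 240; b_2 = 80; c_2 = 50; s_3 = 340; t_3 = 350; a_4 = 290; b_4 = 280; a_5 = 130; b_5 = 350; c_5 = 20; a_6 = 120; c_6 = 50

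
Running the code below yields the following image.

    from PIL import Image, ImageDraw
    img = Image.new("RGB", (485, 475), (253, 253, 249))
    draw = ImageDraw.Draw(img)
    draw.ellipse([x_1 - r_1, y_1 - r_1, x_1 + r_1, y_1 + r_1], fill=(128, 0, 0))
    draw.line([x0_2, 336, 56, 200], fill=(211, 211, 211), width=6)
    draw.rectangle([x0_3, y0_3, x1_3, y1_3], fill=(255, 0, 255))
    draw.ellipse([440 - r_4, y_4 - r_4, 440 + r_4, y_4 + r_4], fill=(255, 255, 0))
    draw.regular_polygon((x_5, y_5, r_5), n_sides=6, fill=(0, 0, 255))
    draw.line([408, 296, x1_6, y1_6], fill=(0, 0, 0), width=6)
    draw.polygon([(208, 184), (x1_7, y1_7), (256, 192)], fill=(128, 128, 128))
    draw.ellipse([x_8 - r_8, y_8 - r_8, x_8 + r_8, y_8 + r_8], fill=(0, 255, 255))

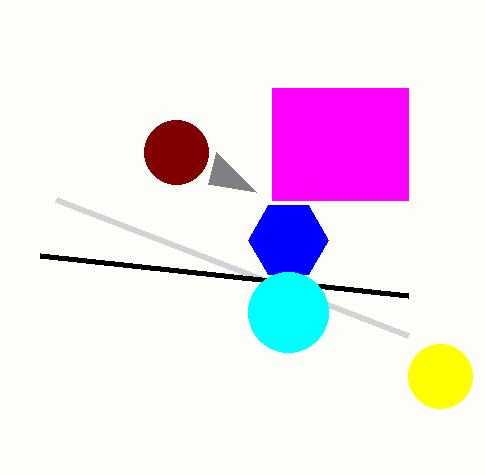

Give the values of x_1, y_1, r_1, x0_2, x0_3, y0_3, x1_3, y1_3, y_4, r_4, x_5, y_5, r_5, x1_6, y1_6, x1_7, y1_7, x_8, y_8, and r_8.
x_1 = 176; y_1 = 152; r_1 = 32; x0_2 = 408; x0_3 = 272; y0_3 = 88; x1_3 = 408; y1_3 = 200; y_4 = 376; r_4 = 32; x_5 = 288; y_5 = 240; r_5 = 40; x1_6 = 40; y1_6 = 256; x1_7 = 216; y1_7 = 152; x_8 = 288; y_8 = 312; r_8 = 40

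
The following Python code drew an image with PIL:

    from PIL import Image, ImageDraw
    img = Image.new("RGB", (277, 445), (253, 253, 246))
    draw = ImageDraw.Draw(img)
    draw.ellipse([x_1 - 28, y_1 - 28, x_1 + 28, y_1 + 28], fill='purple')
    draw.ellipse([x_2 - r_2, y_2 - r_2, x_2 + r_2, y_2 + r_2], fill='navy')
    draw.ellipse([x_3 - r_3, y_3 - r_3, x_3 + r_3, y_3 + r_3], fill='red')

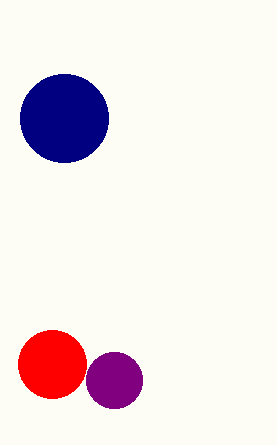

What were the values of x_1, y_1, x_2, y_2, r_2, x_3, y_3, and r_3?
x_1 = 114
y_1 = 380
x_2 = 64
y_2 = 118
r_2 = 44
x_3 = 52
y_3 = 364
r_3 = 34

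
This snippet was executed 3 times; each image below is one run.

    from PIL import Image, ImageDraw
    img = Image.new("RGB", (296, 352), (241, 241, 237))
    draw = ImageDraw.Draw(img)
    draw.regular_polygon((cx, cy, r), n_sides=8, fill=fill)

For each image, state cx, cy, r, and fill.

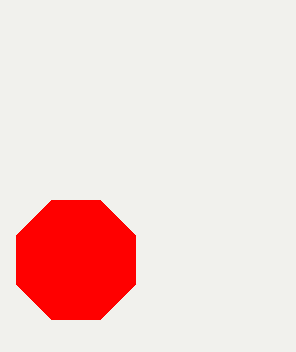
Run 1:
cx = 76
cy = 260
r = 64
fill = 'red'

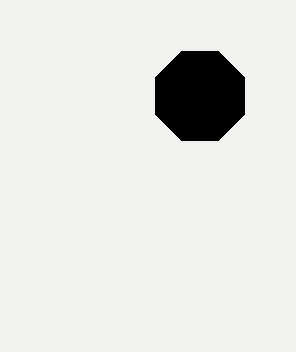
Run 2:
cx = 200, cy = 96, r = 48, fill = 'black'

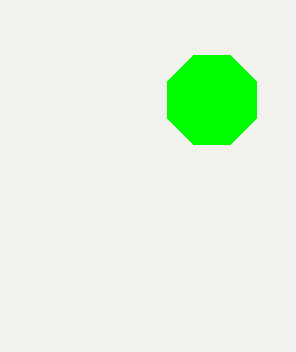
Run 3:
cx = 212, cy = 100, r = 48, fill = 'lime'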